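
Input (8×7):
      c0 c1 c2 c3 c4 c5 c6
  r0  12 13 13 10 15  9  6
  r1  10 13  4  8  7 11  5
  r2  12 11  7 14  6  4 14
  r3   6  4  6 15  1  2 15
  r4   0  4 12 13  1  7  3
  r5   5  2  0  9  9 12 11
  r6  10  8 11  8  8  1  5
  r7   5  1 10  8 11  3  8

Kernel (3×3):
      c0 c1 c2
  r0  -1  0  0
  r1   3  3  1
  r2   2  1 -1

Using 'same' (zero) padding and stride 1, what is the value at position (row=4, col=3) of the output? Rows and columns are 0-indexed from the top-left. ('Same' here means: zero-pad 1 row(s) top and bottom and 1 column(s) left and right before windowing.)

The receptive field on the zero-padded input at this output position is [6 15 1 / 12 13 1 / 0 9 9]. Elementwise product with the kernel and sum: 6·-1 + 12·3 + 13·3 + 1·1 + 0·2 + 9·1 + 9·-1.

70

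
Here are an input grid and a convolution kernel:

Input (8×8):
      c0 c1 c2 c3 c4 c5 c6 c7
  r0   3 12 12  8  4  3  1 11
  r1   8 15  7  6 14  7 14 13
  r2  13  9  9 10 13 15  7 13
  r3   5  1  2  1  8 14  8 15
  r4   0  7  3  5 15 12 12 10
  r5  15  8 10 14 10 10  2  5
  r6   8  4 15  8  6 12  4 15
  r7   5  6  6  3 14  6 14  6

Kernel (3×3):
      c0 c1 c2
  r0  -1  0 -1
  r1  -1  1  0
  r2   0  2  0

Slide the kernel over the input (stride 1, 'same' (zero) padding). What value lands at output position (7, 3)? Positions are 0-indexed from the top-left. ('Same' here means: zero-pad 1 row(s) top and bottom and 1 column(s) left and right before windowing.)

-24

The receptive field on the zero-padded input at this output position is [15 8 6 / 6 3 14 / 0 0 0]. Elementwise product with the kernel and sum: 15·-1 + 6·-1 + 6·-1 + 3·1 + 0·2.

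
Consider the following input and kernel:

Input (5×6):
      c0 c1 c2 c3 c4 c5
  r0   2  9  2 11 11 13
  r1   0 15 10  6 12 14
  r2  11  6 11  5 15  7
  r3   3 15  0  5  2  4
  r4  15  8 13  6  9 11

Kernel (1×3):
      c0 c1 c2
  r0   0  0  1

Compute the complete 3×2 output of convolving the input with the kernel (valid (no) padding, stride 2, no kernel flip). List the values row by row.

2 11
11 15
13 9

Output[0,0]: The receptive field on the input at this output position is [2 9 2]. Elementwise product with the kernel and sum: 2·1.
Output[0,1]: The receptive field on the input at this output position is [2 11 11]. Elementwise product with the kernel and sum: 11·1.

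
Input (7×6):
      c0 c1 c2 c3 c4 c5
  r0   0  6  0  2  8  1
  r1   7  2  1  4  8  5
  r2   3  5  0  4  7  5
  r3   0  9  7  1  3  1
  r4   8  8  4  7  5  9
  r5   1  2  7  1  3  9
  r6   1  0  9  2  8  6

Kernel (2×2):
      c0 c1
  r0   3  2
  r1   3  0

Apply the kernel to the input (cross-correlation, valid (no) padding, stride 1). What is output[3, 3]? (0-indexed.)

30

The receptive field on the input at this output position is [1 3 / 7 5]. Elementwise product with the kernel and sum: 1·3 + 3·2 + 7·3.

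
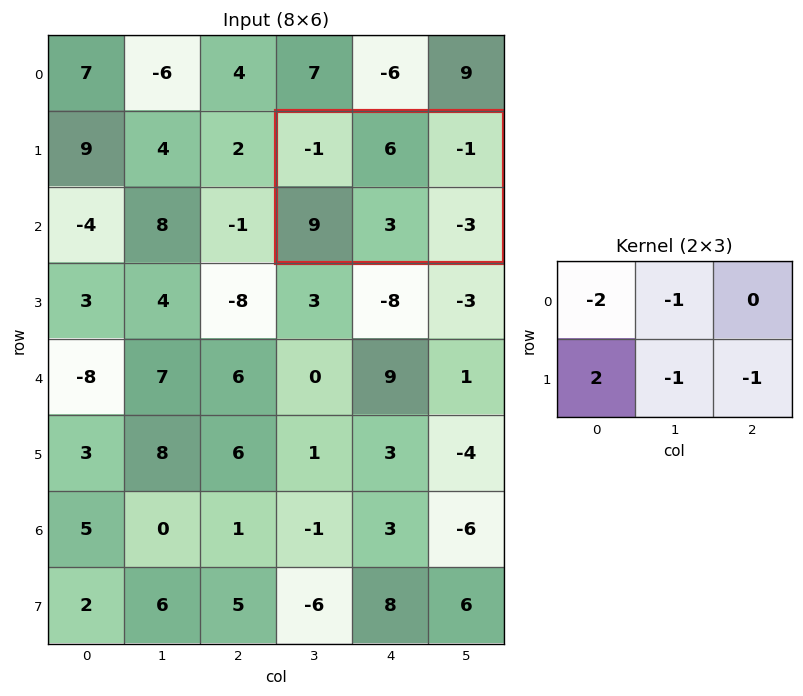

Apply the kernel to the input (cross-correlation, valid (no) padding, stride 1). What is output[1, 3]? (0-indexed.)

14

The receptive field on the input at this output position is [-1 6 -1 / 9 3 -3]. Elementwise product with the kernel and sum: -1·-2 + 6·-1 + 9·2 + 3·-1 + -3·-1.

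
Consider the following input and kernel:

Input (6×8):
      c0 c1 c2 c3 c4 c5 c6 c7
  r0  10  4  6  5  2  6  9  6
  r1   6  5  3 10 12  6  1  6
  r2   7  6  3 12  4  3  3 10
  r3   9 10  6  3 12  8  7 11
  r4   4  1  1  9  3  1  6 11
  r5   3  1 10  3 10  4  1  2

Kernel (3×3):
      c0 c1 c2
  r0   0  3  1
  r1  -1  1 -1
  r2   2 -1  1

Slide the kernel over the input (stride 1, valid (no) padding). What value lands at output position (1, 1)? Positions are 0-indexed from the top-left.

The receptive field on the input at this output position is [5 3 10 / 6 3 12 / 10 6 3]. Elementwise product with the kernel and sum: 3·3 + 10·1 + 6·-1 + 3·1 + 12·-1 + 10·2 + 6·-1 + 3·1.

21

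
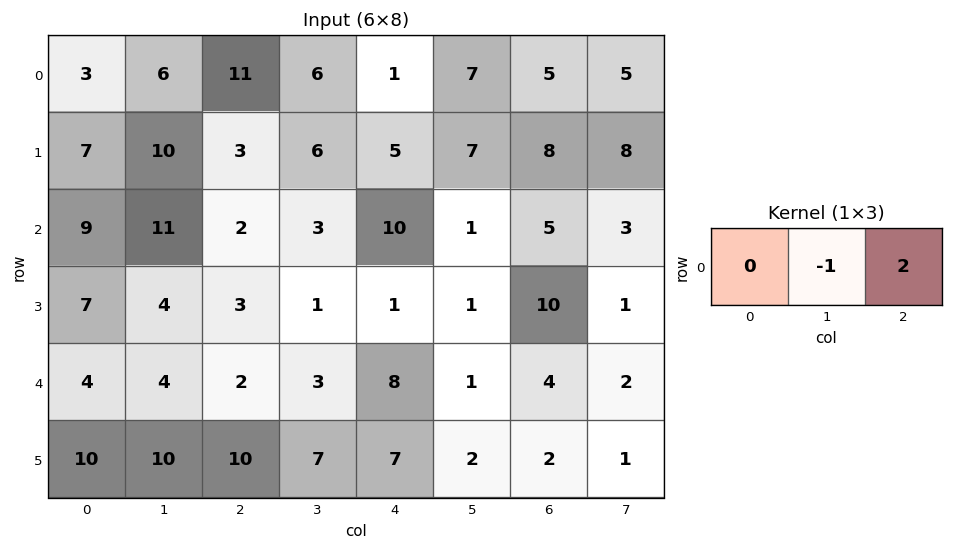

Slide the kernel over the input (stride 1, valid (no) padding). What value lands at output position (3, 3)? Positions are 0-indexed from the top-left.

The receptive field on the input at this output position is [1 1 1]. Elementwise product with the kernel and sum: 1·-1 + 1·2.

1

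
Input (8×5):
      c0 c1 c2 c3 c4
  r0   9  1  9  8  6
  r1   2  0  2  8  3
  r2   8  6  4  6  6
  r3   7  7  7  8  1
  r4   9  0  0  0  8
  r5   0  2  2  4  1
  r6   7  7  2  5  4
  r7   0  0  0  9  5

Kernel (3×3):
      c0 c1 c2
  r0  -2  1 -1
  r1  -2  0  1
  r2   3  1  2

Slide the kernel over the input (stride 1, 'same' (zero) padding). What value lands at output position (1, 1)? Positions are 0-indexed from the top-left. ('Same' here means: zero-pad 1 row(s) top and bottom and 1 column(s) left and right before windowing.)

10

The receptive field on the zero-padded input at this output position is [9 1 9 / 2 0 2 / 8 6 4]. Elementwise product with the kernel and sum: 9·-2 + 1·1 + 9·-1 + 2·-2 + 2·1 + 8·3 + 6·1 + 4·2.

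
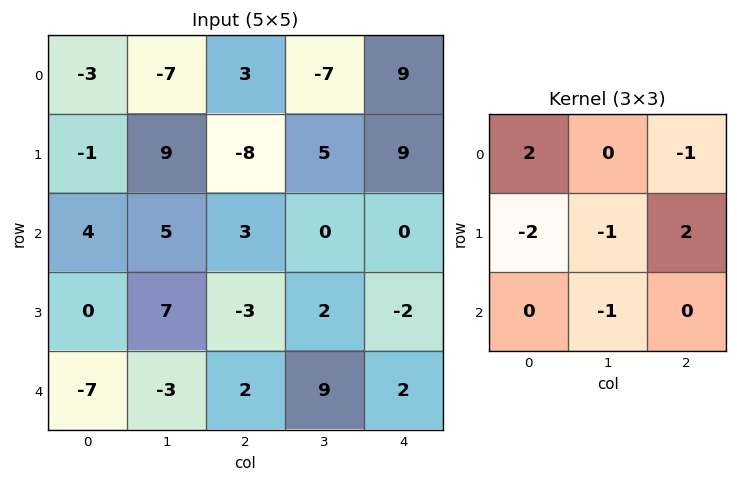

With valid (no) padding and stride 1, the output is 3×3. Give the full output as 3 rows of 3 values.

Output[0,0]: The receptive field on the input at this output position is [-3 -7 3 / -1 9 -8 / 4 5 3]. Elementwise product with the kernel and sum: -3·2 + 3·-1 + -1·-2 + 9·-1 + -8·2 + 5·-1.
Output[0,1]: The receptive field on the input at this output position is [-7 3 -7 / 9 -8 5 / 5 3 0]. Elementwise product with the kernel and sum: -7·2 + -7·-1 + 9·-2 + -8·-1 + 5·2 + 3·-1.

-37 -10 26
-8 3 -33
-5 1 -3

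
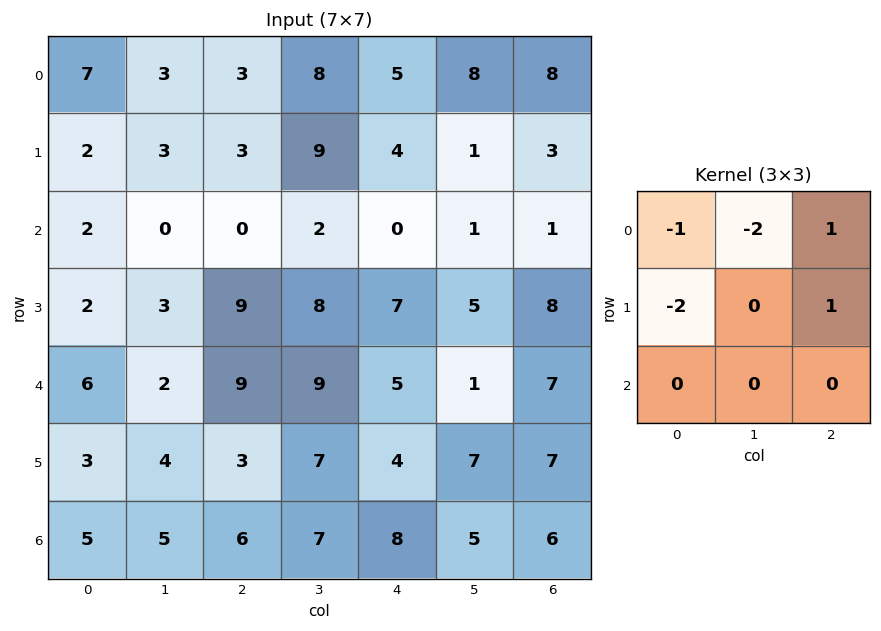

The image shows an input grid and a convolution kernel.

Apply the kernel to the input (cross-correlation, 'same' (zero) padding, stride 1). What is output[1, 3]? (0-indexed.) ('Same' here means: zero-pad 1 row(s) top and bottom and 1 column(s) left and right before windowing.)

The receptive field on the zero-padded input at this output position is [3 8 5 / 3 9 4 / 0 2 0]. Elementwise product with the kernel and sum: 3·-1 + 8·-2 + 5·1 + 3·-2 + 4·1.

-16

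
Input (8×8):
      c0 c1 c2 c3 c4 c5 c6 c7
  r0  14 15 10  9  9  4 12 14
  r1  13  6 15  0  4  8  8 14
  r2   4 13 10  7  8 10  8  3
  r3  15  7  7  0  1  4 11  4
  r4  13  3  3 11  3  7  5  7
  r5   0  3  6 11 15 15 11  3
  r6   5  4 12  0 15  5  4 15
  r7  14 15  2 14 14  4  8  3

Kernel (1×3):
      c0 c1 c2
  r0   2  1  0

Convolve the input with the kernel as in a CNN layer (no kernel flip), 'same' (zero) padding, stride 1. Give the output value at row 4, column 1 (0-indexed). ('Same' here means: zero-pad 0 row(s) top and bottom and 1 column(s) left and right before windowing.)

The receptive field on the zero-padded input at this output position is [13 3 3]. Elementwise product with the kernel and sum: 13·2 + 3·1.

29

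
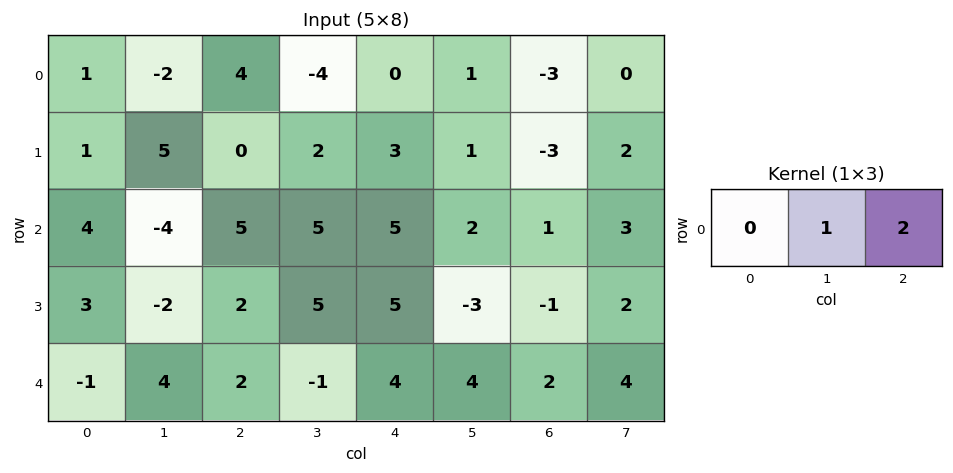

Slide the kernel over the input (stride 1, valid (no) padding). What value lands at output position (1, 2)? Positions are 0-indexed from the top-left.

The receptive field on the input at this output position is [0 2 3]. Elementwise product with the kernel and sum: 2·1 + 3·2.

8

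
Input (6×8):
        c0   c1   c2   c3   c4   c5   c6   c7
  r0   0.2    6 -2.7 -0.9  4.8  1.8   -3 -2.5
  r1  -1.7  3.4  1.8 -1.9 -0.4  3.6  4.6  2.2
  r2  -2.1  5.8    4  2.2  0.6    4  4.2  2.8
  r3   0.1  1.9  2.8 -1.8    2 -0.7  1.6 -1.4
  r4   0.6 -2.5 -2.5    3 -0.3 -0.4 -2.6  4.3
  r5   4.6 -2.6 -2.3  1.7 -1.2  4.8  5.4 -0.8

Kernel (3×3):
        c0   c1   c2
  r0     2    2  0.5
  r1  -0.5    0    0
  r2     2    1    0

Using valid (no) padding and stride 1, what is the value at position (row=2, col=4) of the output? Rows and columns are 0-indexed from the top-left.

9.3

The receptive field on the input at this output position is [0.6 4 4.2 / 2 -0.7 1.6 / -0.3 -0.4 -2.6]. Elementwise product with the kernel and sum: 0.6·2 + 4·2 + 4.2·0.5 + 2·-0.5 + -0.3·2 + -0.4·1.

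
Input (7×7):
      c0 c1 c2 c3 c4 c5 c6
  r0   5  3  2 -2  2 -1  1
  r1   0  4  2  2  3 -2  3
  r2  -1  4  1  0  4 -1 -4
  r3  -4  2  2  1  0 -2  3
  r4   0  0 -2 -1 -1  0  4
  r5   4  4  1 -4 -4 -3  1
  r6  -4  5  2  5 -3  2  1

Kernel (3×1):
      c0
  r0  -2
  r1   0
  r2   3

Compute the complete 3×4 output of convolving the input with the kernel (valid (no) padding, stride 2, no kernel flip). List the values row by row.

Output[0,0]: The receptive field on the input at this output position is [5 / 0 / -1]. Elementwise product with the kernel and sum: 5·-2 + -1·3.
Output[0,1]: The receptive field on the input at this output position is [2 / 2 / 1]. Elementwise product with the kernel and sum: 2·-2 + 1·3.

-13 -1 8 -14
2 -8 -11 20
-12 10 -7 -5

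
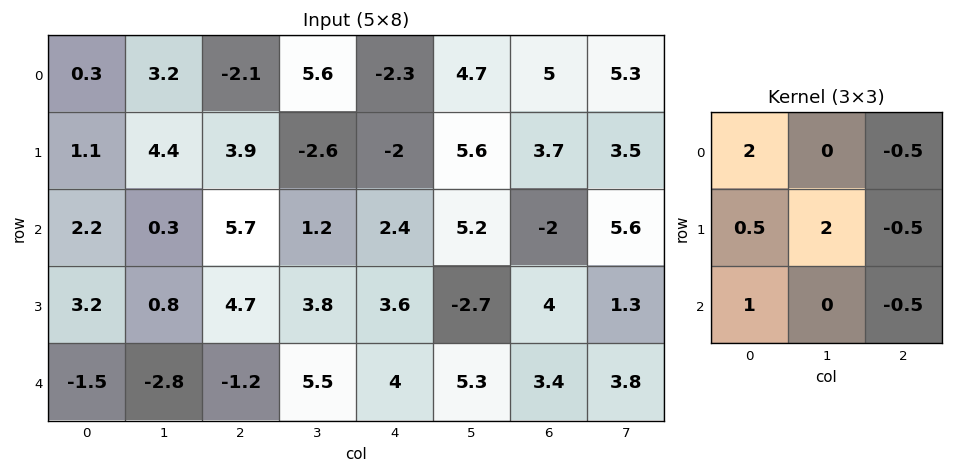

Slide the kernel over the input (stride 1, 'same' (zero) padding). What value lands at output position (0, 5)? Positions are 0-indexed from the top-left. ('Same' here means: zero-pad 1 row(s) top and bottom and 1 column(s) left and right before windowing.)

1.9

The receptive field on the zero-padded input at this output position is [0 0 0 / -2.3 4.7 5 / -2 5.6 3.7]. Elementwise product with the kernel and sum: 0·2 + 0·-0.5 + -2.3·0.5 + 4.7·2 + 5·-0.5 + -2·1 + 3.7·-0.5.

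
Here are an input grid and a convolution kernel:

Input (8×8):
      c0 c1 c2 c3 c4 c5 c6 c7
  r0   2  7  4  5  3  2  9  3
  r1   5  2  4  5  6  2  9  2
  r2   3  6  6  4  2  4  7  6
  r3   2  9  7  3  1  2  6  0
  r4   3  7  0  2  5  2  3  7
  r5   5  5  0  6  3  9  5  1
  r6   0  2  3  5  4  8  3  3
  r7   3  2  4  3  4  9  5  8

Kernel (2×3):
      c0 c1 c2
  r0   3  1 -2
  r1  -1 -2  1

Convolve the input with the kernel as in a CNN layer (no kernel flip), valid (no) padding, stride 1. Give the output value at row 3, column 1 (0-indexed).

The receptive field on the input at this output position is [9 7 3 / 7 0 2]. Elementwise product with the kernel and sum: 9·3 + 7·1 + 3·-2 + 7·-1 + 0·-2 + 2·1.

23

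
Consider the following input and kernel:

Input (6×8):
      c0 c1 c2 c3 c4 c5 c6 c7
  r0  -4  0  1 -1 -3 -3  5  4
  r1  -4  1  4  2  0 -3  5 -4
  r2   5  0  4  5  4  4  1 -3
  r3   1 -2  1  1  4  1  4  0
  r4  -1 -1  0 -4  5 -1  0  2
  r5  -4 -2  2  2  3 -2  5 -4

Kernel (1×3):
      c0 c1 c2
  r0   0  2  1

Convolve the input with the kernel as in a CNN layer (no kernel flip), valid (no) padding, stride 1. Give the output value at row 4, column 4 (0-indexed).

-2

The receptive field on the input at this output position is [5 -1 0]. Elementwise product with the kernel and sum: -1·2 + 0·1.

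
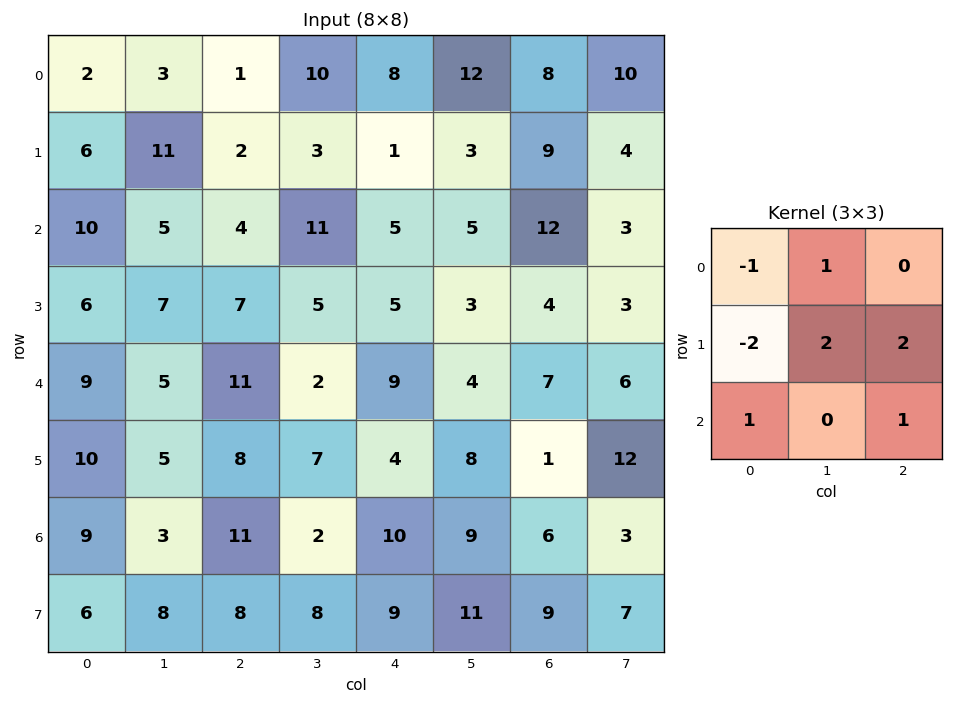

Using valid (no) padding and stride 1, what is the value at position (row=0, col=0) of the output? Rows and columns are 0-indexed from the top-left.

29

The receptive field on the input at this output position is [2 3 1 / 6 11 2 / 10 5 4]. Elementwise product with the kernel and sum: 2·-1 + 3·1 + 6·-2 + 11·2 + 2·2 + 10·1 + 4·1.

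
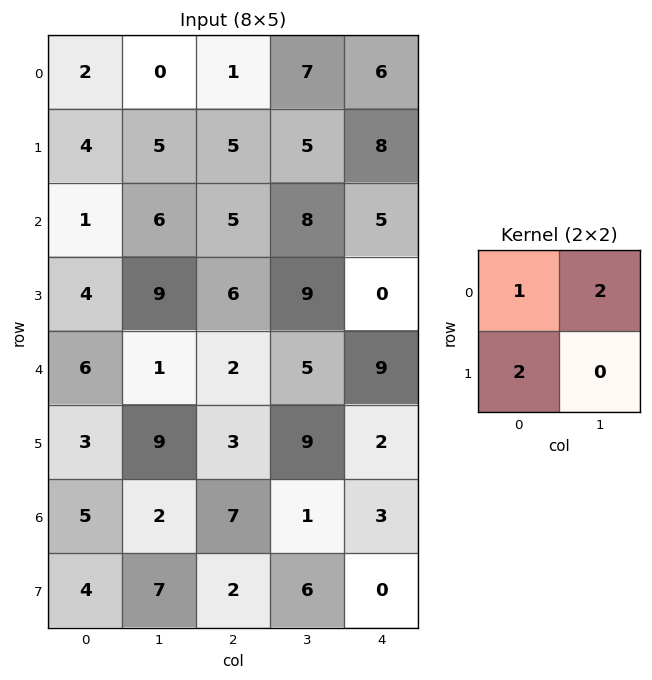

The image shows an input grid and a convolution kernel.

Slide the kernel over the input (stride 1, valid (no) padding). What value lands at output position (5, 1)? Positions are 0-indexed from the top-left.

The receptive field on the input at this output position is [9 3 / 2 7]. Elementwise product with the kernel and sum: 9·1 + 3·2 + 2·2.

19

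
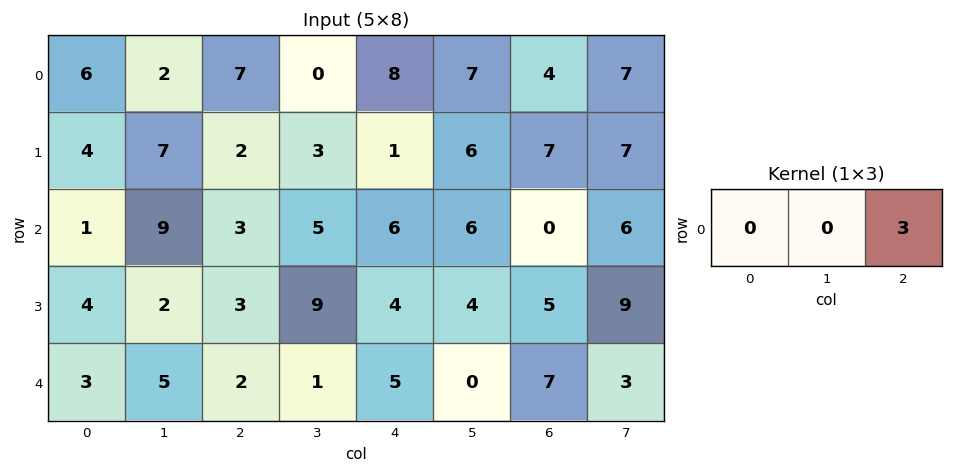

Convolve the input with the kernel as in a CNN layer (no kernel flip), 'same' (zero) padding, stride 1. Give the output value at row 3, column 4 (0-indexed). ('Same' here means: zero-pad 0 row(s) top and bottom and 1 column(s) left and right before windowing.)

The receptive field on the zero-padded input at this output position is [9 4 4]. Elementwise product with the kernel and sum: 4·3.

12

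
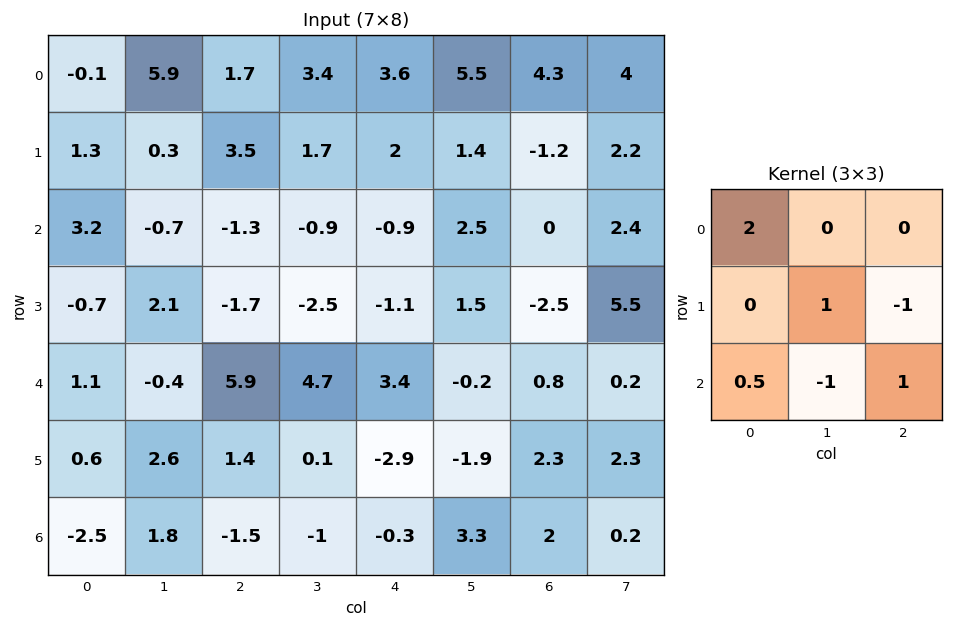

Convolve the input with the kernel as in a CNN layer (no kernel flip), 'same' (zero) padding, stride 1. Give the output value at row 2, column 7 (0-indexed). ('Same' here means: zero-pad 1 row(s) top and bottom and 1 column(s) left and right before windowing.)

The receptive field on the zero-padded input at this output position is [-1.2 2.2 0 / 0 2.4 0 / -2.5 5.5 0]. Elementwise product with the kernel and sum: -1.2·2 + 2.4·1 + 0·-1 + -2.5·0.5 + 5.5·-1 + 0·1.

-6.75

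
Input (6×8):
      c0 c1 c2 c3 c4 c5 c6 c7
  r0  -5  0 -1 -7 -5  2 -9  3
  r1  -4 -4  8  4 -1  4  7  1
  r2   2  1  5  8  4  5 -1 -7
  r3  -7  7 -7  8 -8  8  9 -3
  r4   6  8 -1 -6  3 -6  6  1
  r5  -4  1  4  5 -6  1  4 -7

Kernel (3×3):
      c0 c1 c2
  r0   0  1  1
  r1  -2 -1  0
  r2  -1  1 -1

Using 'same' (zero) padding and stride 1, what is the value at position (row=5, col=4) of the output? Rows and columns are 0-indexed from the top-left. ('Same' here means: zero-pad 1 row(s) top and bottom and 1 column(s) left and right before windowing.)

The receptive field on the zero-padded input at this output position is [-6 3 -6 / 5 -6 1 / 0 0 0]. Elementwise product with the kernel and sum: 3·1 + -6·1 + 5·-2 + -6·-1 + 0·-1 + 0·1 + 0·-1.

-7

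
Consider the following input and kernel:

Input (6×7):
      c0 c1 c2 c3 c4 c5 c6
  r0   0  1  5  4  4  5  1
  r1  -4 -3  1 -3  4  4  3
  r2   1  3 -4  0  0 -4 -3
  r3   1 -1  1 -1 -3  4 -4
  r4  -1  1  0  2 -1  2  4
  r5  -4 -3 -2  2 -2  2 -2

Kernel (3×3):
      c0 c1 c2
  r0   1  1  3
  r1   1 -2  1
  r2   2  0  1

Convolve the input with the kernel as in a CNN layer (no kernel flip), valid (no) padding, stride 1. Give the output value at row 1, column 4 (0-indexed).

12

The receptive field on the input at this output position is [4 4 3 / 0 -4 -3 / -3 4 -4]. Elementwise product with the kernel and sum: 4·1 + 4·1 + 3·3 + 0·1 + -4·-2 + -3·1 + -3·2 + -4·1.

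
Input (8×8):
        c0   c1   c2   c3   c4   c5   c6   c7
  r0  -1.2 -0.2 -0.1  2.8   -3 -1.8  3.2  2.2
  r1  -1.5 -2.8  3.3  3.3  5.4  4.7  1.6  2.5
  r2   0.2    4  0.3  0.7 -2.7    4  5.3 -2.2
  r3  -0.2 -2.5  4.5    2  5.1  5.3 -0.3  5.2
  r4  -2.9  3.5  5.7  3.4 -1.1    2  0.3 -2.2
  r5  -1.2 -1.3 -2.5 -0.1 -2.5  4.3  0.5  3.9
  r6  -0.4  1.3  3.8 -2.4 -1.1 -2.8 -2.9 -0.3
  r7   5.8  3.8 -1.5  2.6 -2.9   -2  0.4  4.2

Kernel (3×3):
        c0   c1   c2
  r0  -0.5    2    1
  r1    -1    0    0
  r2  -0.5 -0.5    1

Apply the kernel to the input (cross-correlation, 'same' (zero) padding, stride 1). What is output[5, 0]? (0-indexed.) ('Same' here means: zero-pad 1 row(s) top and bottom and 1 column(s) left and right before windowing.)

The receptive field on the zero-padded input at this output position is [0 -2.9 3.5 / 0 -1.2 -1.3 / 0 -0.4 1.3]. Elementwise product with the kernel and sum: 0·-0.5 + -2.9·2 + 3.5·1 + 0·-1 + 0·-0.5 + -0.4·-0.5 + 1.3·1.

-0.8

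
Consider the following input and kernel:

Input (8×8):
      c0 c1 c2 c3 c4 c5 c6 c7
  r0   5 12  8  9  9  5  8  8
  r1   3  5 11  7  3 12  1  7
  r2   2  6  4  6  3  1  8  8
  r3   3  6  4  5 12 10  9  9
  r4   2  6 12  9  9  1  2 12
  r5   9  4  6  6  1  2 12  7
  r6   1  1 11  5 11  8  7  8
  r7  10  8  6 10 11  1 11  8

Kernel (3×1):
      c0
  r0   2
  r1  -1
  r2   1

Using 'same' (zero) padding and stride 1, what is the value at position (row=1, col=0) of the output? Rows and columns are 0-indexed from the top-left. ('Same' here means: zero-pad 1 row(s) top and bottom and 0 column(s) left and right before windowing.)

The receptive field on the zero-padded input at this output position is [5 / 3 / 2]. Elementwise product with the kernel and sum: 5·2 + 3·-1 + 2·1.

9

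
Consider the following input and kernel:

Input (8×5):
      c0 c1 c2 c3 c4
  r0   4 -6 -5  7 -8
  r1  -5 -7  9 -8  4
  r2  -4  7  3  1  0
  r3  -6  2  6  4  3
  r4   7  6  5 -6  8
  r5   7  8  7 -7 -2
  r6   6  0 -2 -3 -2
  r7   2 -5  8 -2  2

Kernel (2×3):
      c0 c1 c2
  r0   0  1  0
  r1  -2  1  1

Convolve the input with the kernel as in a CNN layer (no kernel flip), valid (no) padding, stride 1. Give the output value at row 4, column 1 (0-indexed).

The receptive field on the input at this output position is [6 5 -6 / 8 7 -7]. Elementwise product with the kernel and sum: 5·1 + 8·-2 + 7·1 + -7·1.

-11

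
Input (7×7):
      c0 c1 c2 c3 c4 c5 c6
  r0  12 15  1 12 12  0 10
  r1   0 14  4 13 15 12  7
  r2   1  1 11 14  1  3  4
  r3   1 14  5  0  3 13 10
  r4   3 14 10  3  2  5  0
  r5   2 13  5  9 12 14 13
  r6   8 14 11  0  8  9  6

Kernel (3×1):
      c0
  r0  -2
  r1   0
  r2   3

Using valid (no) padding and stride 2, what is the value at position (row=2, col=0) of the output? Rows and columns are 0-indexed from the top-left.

18

The receptive field on the input at this output position is [3 / 2 / 8]. Elementwise product with the kernel and sum: 3·-2 + 8·3.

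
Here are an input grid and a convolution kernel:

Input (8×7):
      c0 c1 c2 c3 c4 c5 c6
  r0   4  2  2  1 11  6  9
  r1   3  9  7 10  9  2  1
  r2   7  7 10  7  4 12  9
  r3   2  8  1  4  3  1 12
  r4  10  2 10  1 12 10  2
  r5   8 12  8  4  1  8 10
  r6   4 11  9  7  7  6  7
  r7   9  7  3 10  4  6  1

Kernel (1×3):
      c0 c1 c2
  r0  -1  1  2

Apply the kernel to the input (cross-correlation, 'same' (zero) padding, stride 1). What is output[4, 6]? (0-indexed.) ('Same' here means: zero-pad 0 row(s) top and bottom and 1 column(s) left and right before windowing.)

-8

The receptive field on the zero-padded input at this output position is [10 2 0]. Elementwise product with the kernel and sum: 10·-1 + 2·1 + 0·2.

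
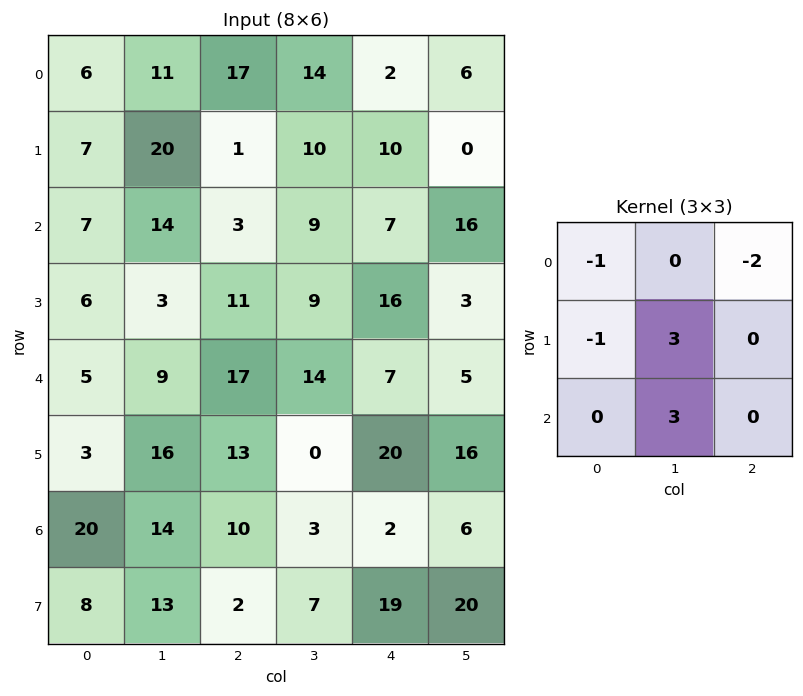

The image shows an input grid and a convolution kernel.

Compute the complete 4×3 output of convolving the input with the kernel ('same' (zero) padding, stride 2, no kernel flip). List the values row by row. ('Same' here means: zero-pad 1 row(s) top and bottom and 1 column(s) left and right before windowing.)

39 43 22
-1 -12 50
18 60 52
52 6 28

Output[0,0]: The receptive field on the zero-padded input at this output position is [0 0 0 / 0 6 11 / 0 7 20]. Elementwise product with the kernel and sum: 0·-1 + 0·-2 + 0·-1 + 6·3 + 7·3.
Output[0,1]: The receptive field on the zero-padded input at this output position is [0 0 0 / 11 17 14 / 20 1 10]. Elementwise product with the kernel and sum: 0·-1 + 0·-2 + 11·-1 + 17·3 + 1·3.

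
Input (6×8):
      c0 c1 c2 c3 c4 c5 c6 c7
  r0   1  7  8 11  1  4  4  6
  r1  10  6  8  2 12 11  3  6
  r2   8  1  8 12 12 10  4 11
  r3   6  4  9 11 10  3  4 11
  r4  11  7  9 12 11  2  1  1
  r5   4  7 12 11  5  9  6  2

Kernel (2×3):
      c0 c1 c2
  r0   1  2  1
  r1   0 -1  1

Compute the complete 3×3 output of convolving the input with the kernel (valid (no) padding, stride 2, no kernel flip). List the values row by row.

25 41 5
23 43 37
39 38 13

Output[0,0]: The receptive field on the input at this output position is [1 7 8 / 10 6 8]. Elementwise product with the kernel and sum: 1·1 + 7·2 + 8·1 + 6·-1 + 8·1.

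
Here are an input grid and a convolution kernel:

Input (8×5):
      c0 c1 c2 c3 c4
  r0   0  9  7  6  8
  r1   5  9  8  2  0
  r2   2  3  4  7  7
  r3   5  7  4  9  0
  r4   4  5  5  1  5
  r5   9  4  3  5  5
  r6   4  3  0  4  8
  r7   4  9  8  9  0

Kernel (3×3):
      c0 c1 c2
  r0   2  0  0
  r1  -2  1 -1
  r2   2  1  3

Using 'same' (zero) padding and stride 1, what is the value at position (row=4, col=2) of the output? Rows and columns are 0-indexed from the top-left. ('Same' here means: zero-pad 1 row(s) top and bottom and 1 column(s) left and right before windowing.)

The receptive field on the zero-padded input at this output position is [7 4 9 / 5 5 1 / 4 3 5]. Elementwise product with the kernel and sum: 7·2 + 5·-2 + 5·1 + 1·-1 + 4·2 + 3·1 + 5·3.

34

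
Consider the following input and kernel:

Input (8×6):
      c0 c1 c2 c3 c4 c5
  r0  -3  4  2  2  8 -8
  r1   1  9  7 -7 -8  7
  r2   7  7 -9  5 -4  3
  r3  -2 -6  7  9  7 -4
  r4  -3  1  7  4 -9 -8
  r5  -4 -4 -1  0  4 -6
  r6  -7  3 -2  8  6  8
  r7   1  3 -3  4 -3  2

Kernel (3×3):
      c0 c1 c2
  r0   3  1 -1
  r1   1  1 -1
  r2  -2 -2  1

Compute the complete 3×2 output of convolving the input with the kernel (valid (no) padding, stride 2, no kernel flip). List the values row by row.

-41 12
33 -40
-16 23

Output[0,0]: The receptive field on the input at this output position is [-3 4 2 / 1 9 7 / 7 7 -9]. Elementwise product with the kernel and sum: -3·3 + 4·1 + 2·-1 + 1·1 + 9·1 + 7·-1 + 7·-2 + 7·-2 + -9·1.
Output[0,1]: The receptive field on the input at this output position is [2 2 8 / 7 -7 -8 / -9 5 -4]. Elementwise product with the kernel and sum: 2·3 + 2·1 + 8·-1 + 7·1 + -7·1 + -8·-1 + -9·-2 + 5·-2 + -4·1.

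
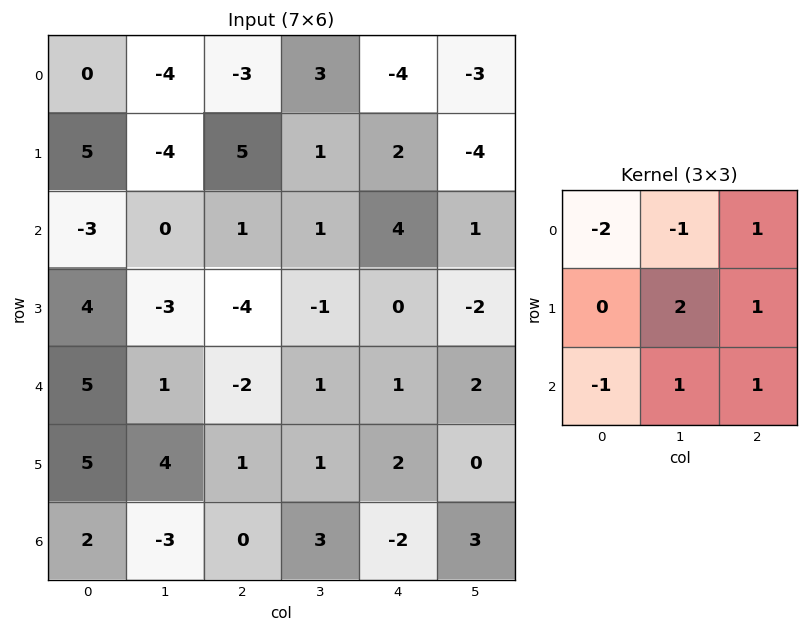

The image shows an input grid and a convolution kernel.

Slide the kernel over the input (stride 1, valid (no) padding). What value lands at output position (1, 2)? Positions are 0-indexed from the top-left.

The receptive field on the input at this output position is [5 1 2 / 1 1 4 / -4 -1 0]. Elementwise product with the kernel and sum: 5·-2 + 1·-1 + 2·1 + 1·2 + 4·1 + -4·-1 + -1·1 + 0·1.

0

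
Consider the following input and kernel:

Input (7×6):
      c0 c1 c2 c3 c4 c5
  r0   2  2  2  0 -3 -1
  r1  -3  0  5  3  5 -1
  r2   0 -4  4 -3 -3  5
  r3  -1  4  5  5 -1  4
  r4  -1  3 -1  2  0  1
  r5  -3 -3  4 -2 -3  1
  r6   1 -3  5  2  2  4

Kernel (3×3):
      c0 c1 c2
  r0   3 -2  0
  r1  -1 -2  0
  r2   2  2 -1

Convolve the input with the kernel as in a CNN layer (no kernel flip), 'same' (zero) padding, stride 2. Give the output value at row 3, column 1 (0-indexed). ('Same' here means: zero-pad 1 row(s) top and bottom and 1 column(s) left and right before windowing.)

The receptive field on the zero-padded input at this output position is [-3 4 -2 / -3 5 2 / 0 0 0]. Elementwise product with the kernel and sum: -3·3 + 4·-2 + -3·-1 + 5·-2 + 0·2 + 0·2 + 0·-1.

-24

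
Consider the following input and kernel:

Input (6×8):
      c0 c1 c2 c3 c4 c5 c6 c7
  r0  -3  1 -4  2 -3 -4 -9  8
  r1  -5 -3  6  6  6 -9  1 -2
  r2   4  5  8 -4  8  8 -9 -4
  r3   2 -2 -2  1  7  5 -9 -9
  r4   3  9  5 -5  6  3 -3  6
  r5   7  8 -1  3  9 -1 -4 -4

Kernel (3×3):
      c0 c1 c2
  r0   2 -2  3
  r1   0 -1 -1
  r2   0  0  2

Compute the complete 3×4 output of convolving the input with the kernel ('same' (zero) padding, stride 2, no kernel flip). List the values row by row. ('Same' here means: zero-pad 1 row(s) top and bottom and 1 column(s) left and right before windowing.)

Output[0,0]: The receptive field on the zero-padded input at this output position is [0 0 0 / 0 -3 1 / 0 -5 -3]. Elementwise product with the kernel and sum: 0·2 + 0·-2 + 0·3 + -3·-1 + 1·-1 + -3·2.
Output[0,1]: The receptive field on the zero-padded input at this output position is [0 0 0 / 1 -4 2 / -3 6 6]. Elementwise product with the kernel and sum: 0·2 + 0·-2 + 0·3 + -4·-1 + 2·-1 + 6·2.

-4 14 -11 -3
-12 -2 -33 -31
-6 9 -8 -10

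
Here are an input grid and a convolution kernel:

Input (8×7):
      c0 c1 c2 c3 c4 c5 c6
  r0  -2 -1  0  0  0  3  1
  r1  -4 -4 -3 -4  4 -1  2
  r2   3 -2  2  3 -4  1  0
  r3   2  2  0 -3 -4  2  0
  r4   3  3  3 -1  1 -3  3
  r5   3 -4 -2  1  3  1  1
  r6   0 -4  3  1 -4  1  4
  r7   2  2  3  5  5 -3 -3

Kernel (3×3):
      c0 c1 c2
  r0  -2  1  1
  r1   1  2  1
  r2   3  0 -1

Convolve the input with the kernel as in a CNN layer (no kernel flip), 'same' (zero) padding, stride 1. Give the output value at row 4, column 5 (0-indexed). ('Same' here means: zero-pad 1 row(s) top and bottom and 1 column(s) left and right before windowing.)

16

The receptive field on the zero-padded input at this output position is [-4 2 0 / 1 -3 3 / 3 1 1]. Elementwise product with the kernel and sum: -4·-2 + 2·1 + 0·1 + 1·1 + -3·2 + 3·1 + 3·3 + 1·-1.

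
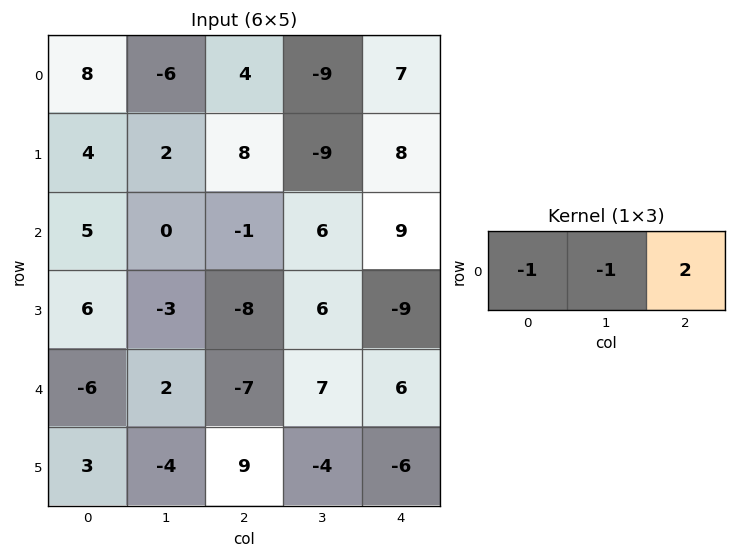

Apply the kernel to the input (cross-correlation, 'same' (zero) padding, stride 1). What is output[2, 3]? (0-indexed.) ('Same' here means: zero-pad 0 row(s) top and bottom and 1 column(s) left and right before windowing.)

13

The receptive field on the zero-padded input at this output position is [-1 6 9]. Elementwise product with the kernel and sum: -1·-1 + 6·-1 + 9·2.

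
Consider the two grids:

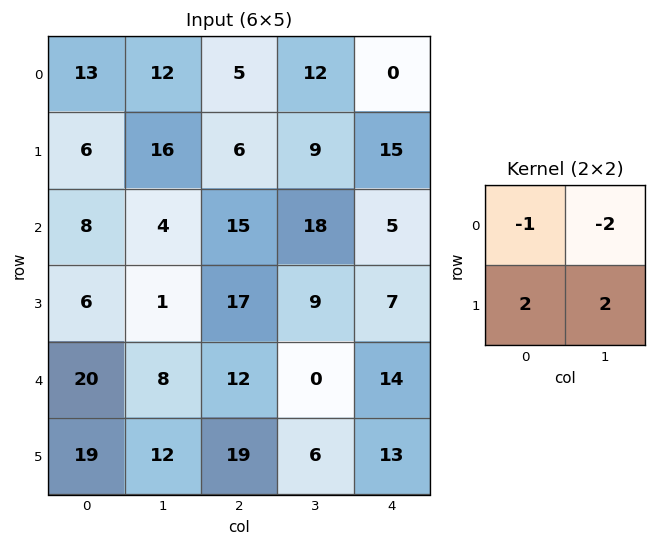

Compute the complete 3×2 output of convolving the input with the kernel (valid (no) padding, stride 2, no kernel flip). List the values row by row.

Output[0,0]: The receptive field on the input at this output position is [13 12 / 6 16]. Elementwise product with the kernel and sum: 13·-1 + 12·-2 + 6·2 + 16·2.
Output[0,1]: The receptive field on the input at this output position is [5 12 / 6 9]. Elementwise product with the kernel and sum: 5·-1 + 12·-2 + 6·2 + 9·2.

7 1
-2 1
26 38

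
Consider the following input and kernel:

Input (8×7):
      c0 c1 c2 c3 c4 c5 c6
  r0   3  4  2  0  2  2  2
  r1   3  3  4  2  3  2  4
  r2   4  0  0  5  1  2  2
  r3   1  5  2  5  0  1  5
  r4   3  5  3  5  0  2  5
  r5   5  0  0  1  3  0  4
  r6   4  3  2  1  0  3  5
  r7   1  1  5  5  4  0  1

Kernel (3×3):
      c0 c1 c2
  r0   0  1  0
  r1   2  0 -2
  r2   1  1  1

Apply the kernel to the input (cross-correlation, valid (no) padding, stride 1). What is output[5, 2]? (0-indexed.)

19

The receptive field on the input at this output position is [0 1 3 / 2 1 0 / 5 5 4]. Elementwise product with the kernel and sum: 1·1 + 2·2 + 0·-2 + 5·1 + 5·1 + 4·1.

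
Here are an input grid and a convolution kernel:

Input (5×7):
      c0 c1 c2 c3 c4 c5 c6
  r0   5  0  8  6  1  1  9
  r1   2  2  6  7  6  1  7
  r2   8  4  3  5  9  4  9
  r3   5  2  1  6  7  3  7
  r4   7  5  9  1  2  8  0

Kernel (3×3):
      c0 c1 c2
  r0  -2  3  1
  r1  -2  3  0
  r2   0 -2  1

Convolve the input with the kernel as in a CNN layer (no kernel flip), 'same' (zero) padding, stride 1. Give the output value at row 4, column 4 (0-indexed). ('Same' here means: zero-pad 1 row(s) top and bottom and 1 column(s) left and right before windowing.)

The receptive field on the zero-padded input at this output position is [6 7 3 / 1 2 8 / 0 0 0]. Elementwise product with the kernel and sum: 6·-2 + 7·3 + 3·1 + 1·-2 + 2·3 + 0·-2 + 0·1.

16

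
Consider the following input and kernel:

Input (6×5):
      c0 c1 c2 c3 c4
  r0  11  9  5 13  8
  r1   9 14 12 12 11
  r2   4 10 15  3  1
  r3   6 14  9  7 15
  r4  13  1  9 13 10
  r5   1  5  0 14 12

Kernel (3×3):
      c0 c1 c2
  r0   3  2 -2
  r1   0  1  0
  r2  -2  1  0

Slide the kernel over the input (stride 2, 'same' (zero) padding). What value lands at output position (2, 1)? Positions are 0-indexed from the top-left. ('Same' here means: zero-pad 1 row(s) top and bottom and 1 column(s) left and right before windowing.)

45

The receptive field on the zero-padded input at this output position is [14 9 7 / 1 9 13 / 5 0 14]. Elementwise product with the kernel and sum: 14·3 + 9·2 + 7·-2 + 9·1 + 5·-2 + 0·1.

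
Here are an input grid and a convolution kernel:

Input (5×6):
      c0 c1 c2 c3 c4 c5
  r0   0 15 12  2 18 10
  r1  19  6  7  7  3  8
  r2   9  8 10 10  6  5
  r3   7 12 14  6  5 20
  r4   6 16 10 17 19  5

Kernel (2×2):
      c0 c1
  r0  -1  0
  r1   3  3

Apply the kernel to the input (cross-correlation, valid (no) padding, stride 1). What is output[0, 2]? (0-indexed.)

The receptive field on the input at this output position is [12 2 / 7 7]. Elementwise product with the kernel and sum: 12·-1 + 7·3 + 7·3.

30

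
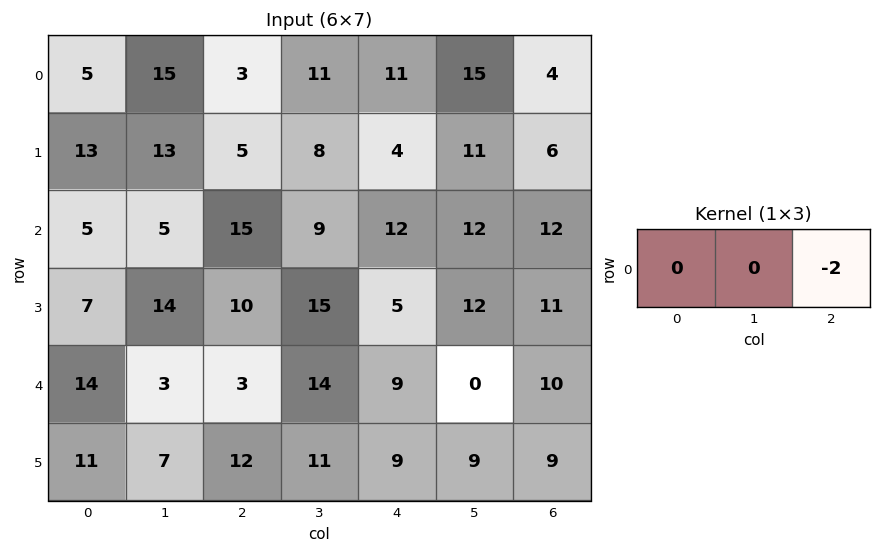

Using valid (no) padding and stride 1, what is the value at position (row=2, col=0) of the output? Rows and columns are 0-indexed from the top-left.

The receptive field on the input at this output position is [5 5 15]. Elementwise product with the kernel and sum: 15·-2.

-30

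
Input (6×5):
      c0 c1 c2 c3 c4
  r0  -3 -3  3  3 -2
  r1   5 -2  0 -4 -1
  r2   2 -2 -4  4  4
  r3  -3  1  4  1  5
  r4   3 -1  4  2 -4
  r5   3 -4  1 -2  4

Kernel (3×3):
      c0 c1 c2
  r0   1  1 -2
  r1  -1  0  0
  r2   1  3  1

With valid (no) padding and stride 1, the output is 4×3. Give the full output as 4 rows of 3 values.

Output[0,0]: The receptive field on the input at this output position is [-3 -3 3 / 5 -2 0 / 2 -2 -4]. Elementwise product with the kernel and sum: -3·1 + -3·1 + 3·-2 + 5·-1 + 2·1 + -2·3 + -4·1.

-25 -14 22
5 22 14
15 -2 -6
-21 1 -10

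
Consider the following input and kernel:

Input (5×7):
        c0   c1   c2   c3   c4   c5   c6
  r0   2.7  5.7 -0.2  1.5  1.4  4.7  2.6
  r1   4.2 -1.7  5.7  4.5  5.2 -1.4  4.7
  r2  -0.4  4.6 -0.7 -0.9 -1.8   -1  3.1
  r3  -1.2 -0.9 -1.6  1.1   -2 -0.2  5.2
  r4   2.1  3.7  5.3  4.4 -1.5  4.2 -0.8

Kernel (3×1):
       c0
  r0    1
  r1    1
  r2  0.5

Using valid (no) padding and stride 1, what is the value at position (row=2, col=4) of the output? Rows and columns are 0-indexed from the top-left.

The receptive field on the input at this output position is [-1.8 / -2 / -1.5]. Elementwise product with the kernel and sum: -1.8·1 + -2·1 + -1.5·0.5.

-4.55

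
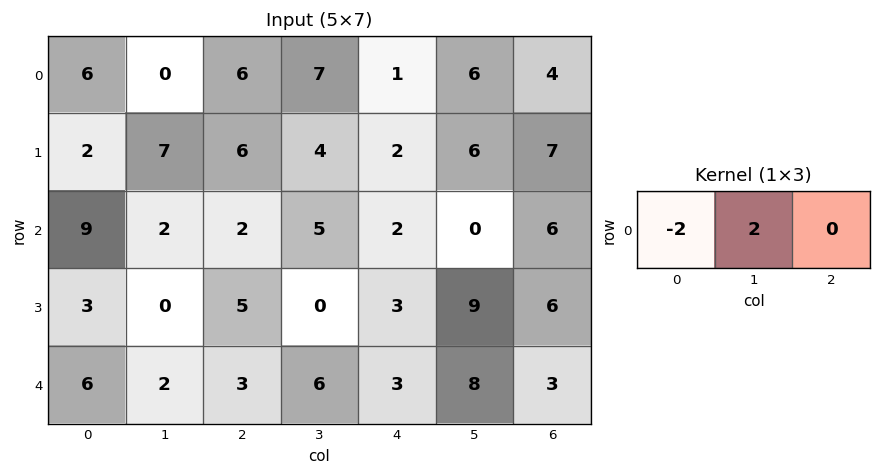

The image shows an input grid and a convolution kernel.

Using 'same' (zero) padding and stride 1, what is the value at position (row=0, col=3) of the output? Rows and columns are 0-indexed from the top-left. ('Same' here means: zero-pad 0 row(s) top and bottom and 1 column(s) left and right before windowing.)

The receptive field on the zero-padded input at this output position is [6 7 1]. Elementwise product with the kernel and sum: 6·-2 + 7·2.

2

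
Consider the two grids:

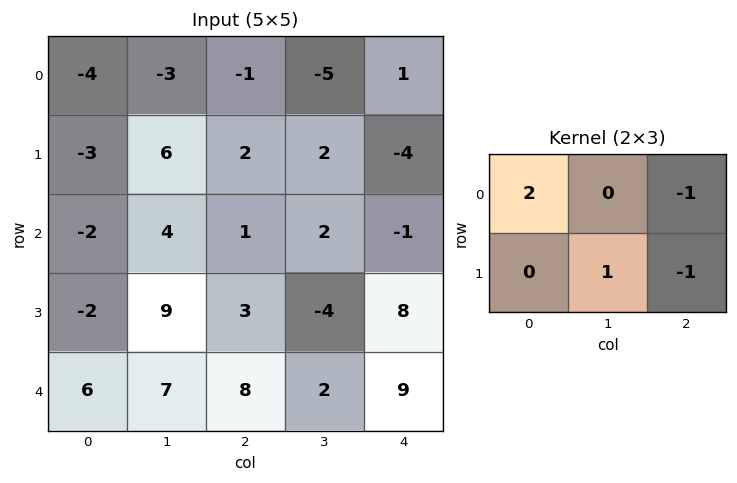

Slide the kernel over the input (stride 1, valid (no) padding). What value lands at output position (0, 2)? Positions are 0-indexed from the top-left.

3

The receptive field on the input at this output position is [-1 -5 1 / 2 2 -4]. Elementwise product with the kernel and sum: -1·2 + 1·-1 + 2·1 + -4·-1.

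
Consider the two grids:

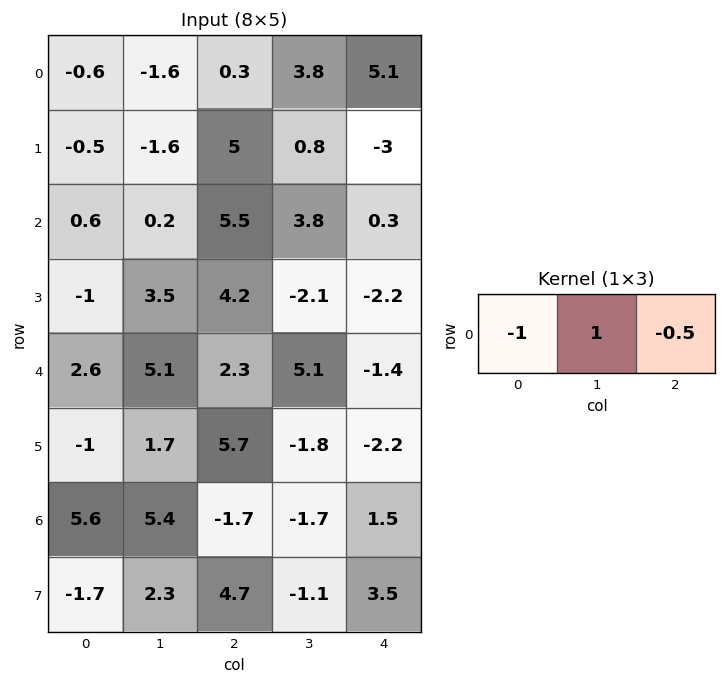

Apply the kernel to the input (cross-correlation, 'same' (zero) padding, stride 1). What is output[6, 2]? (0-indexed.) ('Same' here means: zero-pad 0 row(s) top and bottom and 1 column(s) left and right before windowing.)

The receptive field on the zero-padded input at this output position is [5.4 -1.7 -1.7]. Elementwise product with the kernel and sum: 5.4·-1 + -1.7·1 + -1.7·-0.5.

-6.25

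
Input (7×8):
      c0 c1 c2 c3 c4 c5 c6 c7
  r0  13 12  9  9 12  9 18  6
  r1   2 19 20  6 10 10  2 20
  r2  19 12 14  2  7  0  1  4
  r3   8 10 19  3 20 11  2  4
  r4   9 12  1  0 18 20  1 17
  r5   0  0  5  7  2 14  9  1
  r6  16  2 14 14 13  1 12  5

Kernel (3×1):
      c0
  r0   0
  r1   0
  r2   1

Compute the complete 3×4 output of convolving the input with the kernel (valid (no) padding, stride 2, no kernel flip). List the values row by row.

19 14 7 1
9 1 18 1
16 14 13 12

Output[0,0]: The receptive field on the input at this output position is [13 / 2 / 19]. Elementwise product with the kernel and sum: 19·1.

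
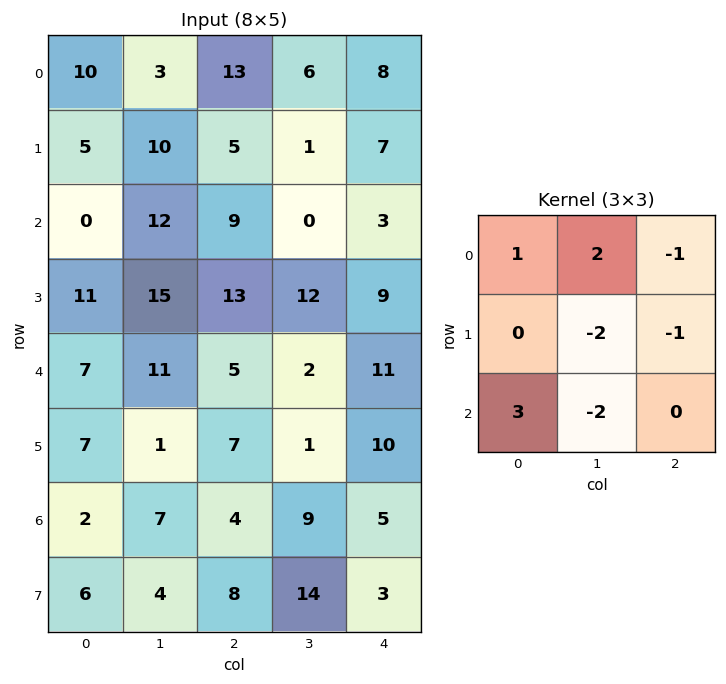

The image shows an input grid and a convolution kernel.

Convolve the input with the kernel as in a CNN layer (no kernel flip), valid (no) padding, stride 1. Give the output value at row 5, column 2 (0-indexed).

-28

The receptive field on the input at this output position is [7 1 10 / 4 9 5 / 8 14 3]. Elementwise product with the kernel and sum: 7·1 + 1·2 + 10·-1 + 9·-2 + 5·-1 + 8·3 + 14·-2.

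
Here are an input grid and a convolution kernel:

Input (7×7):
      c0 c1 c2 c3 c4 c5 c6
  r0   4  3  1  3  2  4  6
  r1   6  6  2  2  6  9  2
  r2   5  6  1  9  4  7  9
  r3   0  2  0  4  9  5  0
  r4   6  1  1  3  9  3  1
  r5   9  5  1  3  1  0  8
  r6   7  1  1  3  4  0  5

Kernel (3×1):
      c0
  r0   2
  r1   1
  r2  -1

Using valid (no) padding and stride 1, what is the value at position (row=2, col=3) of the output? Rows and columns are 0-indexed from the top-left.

The receptive field on the input at this output position is [9 / 4 / 3]. Elementwise product with the kernel and sum: 9·2 + 4·1 + 3·-1.

19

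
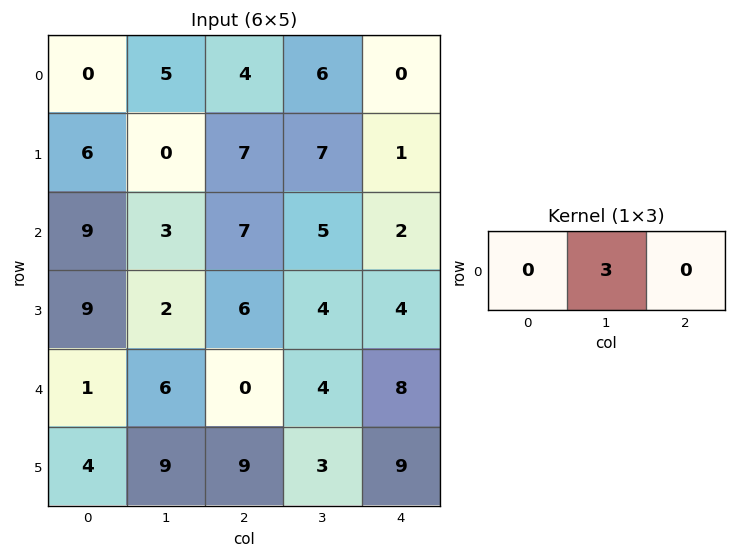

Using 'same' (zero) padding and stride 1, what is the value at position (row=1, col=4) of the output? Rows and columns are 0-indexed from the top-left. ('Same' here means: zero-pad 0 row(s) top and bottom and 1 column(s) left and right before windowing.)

The receptive field on the zero-padded input at this output position is [7 1 0]. Elementwise product with the kernel and sum: 1·3.

3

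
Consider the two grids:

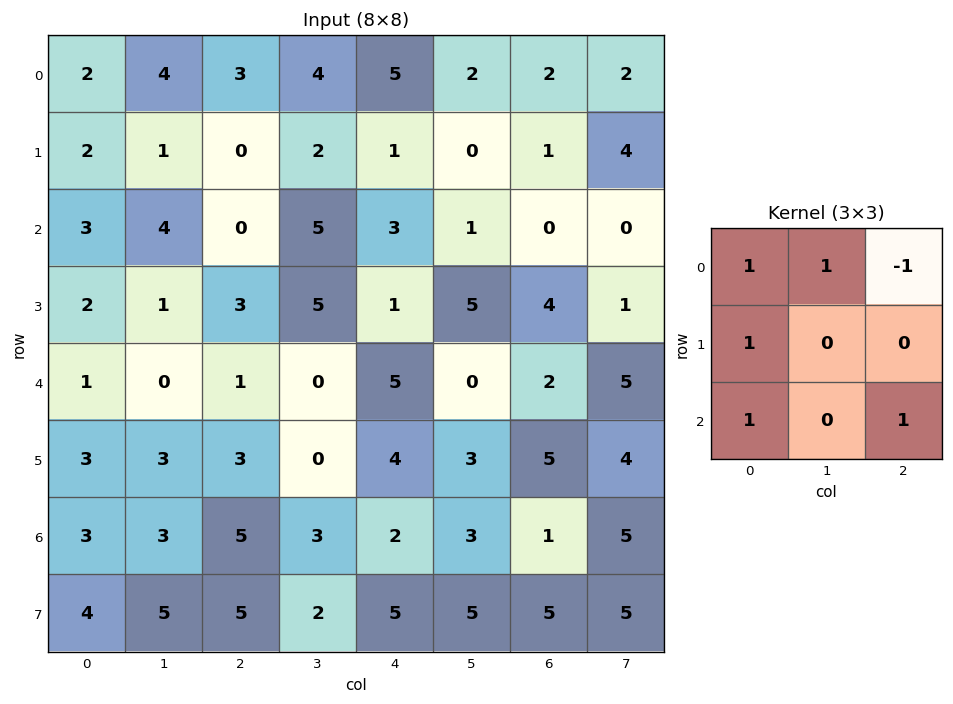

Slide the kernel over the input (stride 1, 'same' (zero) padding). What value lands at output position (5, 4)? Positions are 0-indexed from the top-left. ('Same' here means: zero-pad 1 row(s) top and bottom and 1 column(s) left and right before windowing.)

The receptive field on the zero-padded input at this output position is [0 5 0 / 0 4 3 / 3 2 3]. Elementwise product with the kernel and sum: 0·1 + 5·1 + 0·-1 + 0·1 + 3·1 + 3·1.

11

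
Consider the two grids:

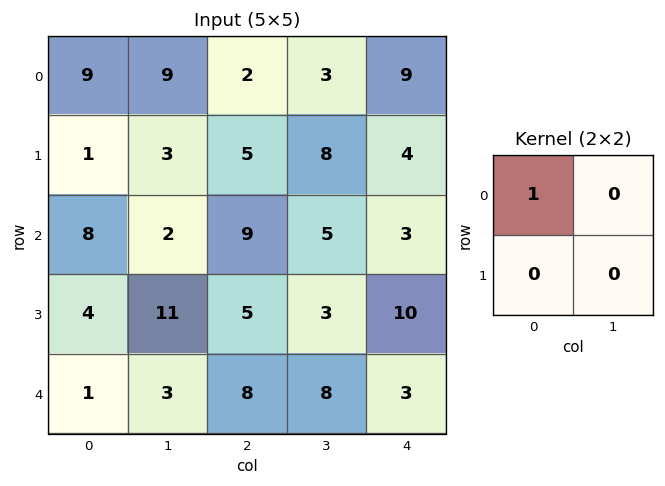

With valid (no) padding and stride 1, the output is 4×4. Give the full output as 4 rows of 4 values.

Output[0,0]: The receptive field on the input at this output position is [9 9 / 1 3]. Elementwise product with the kernel and sum: 9·1.

9 9 2 3
1 3 5 8
8 2 9 5
4 11 5 3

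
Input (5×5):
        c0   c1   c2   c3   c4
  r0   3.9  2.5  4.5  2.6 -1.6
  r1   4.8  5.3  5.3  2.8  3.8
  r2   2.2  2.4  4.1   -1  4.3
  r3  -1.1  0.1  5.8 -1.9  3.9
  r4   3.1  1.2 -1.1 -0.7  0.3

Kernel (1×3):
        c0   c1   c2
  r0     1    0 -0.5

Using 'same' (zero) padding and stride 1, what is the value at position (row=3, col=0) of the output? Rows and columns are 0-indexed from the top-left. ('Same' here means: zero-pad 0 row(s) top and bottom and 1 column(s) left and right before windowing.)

-0.05

The receptive field on the zero-padded input at this output position is [0 -1.1 0.1]. Elementwise product with the kernel and sum: 0·1 + 0.1·-0.5.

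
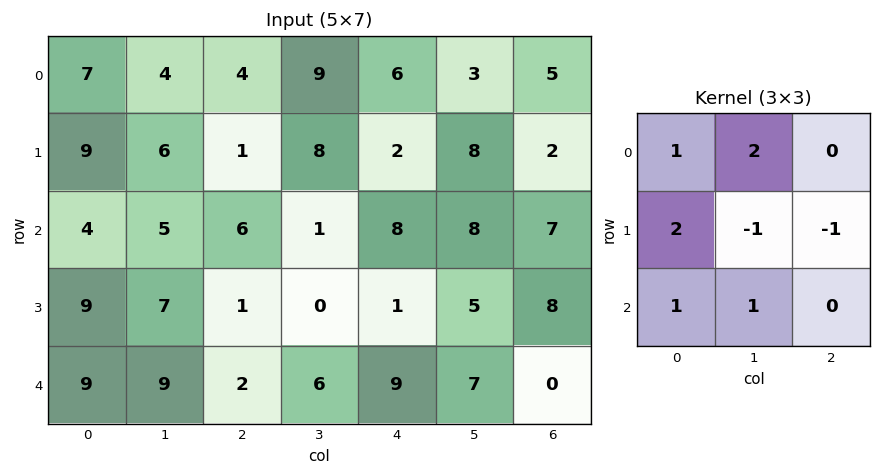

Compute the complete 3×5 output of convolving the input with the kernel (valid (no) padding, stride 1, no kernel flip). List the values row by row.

Output[0,0]: The receptive field on the input at this output position is [7 4 4 / 9 6 1 / 4 5 6]. Elementwise product with the kernel and sum: 7·1 + 4·2 + 9·2 + 6·-1 + 1·-1 + 4·1 + 5·1.
Output[0,1]: The receptive field on the input at this output position is [4 4 9 / 6 1 8 / 5 6 1]. Elementwise product with the kernel and sum: 4·1 + 4·2 + 6·2 + 1·-1 + 8·-1 + 5·1 + 6·1.

35 26 21 36 22
34 19 21 -1 25
42 41 17 26 29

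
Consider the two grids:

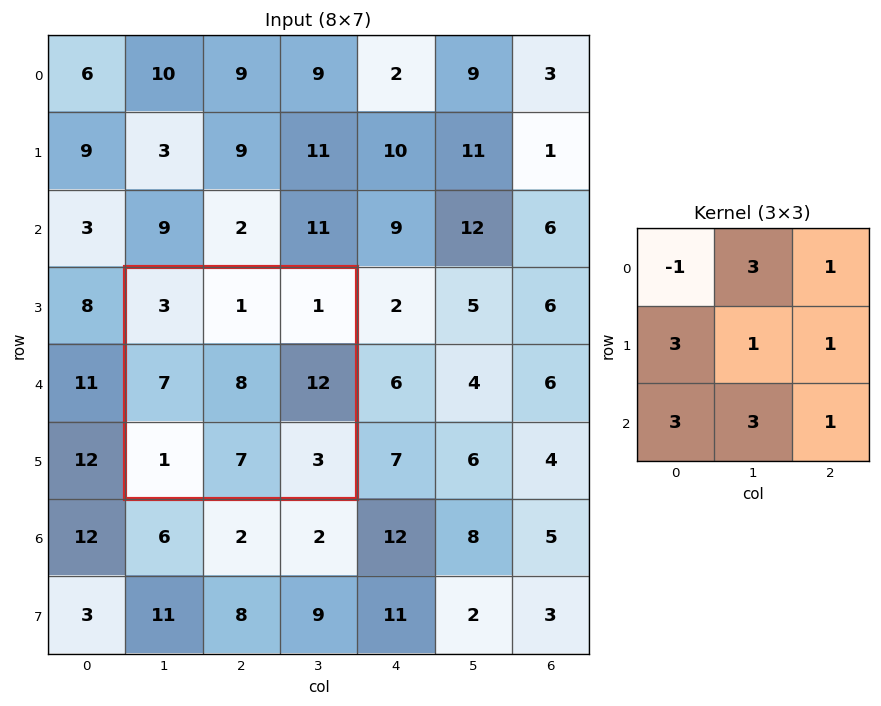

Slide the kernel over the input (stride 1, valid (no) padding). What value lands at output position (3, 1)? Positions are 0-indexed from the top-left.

69

The receptive field on the input at this output position is [3 1 1 / 7 8 12 / 1 7 3]. Elementwise product with the kernel and sum: 3·-1 + 1·3 + 1·1 + 7·3 + 8·1 + 12·1 + 1·3 + 7·3 + 3·1.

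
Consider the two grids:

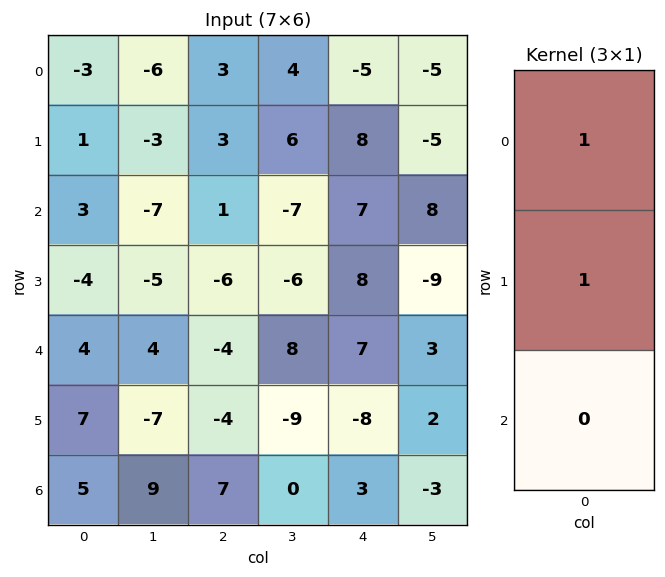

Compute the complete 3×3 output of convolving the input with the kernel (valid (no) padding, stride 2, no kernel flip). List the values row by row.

-2 6 3
-1 -5 15
11 -8 -1

Output[0,0]: The receptive field on the input at this output position is [-3 / 1 / 3]. Elementwise product with the kernel and sum: -3·1 + 1·1.
Output[0,1]: The receptive field on the input at this output position is [3 / 3 / 1]. Elementwise product with the kernel and sum: 3·1 + 3·1.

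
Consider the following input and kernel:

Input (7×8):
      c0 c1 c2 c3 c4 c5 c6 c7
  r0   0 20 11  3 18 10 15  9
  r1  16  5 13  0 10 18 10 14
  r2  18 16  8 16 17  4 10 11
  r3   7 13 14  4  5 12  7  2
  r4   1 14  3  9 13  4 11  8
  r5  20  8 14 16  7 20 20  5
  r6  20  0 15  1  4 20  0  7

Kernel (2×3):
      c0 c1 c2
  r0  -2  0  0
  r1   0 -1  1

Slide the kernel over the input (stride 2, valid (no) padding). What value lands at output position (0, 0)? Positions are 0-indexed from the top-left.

8

The receptive field on the input at this output position is [0 20 11 / 16 5 13]. Elementwise product with the kernel and sum: 0·-2 + 5·-1 + 13·1.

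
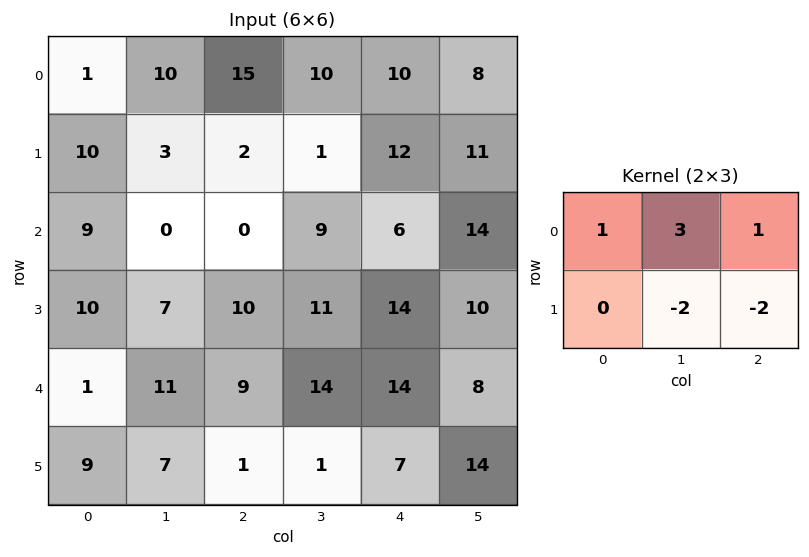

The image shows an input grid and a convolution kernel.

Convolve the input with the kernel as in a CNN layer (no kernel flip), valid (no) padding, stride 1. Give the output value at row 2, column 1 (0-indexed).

-33

The receptive field on the input at this output position is [0 0 9 / 7 10 11]. Elementwise product with the kernel and sum: 0·1 + 0·3 + 9·1 + 10·-2 + 11·-2.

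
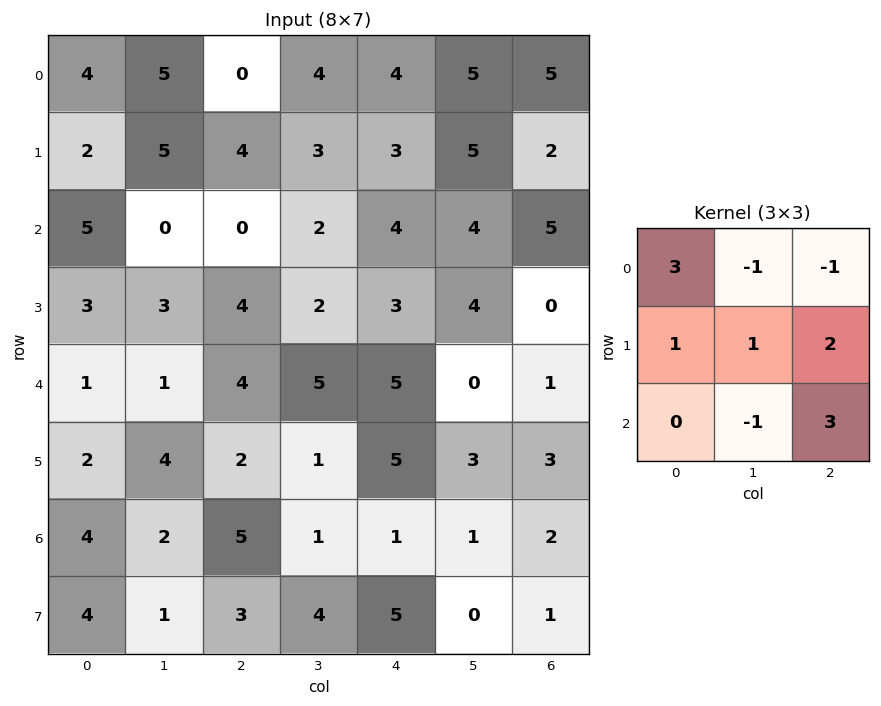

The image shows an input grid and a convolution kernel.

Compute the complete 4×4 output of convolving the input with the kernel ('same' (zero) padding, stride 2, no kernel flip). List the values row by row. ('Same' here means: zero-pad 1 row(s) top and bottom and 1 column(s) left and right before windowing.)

27 18 30 8
4 14 24 22
7 19 13 10
1 27 -6 8

Output[0,0]: The receptive field on the zero-padded input at this output position is [0 0 0 / 0 4 5 / 0 2 5]. Elementwise product with the kernel and sum: 0·3 + 0·-1 + 0·-1 + 0·1 + 4·1 + 5·2 + 2·-1 + 5·3.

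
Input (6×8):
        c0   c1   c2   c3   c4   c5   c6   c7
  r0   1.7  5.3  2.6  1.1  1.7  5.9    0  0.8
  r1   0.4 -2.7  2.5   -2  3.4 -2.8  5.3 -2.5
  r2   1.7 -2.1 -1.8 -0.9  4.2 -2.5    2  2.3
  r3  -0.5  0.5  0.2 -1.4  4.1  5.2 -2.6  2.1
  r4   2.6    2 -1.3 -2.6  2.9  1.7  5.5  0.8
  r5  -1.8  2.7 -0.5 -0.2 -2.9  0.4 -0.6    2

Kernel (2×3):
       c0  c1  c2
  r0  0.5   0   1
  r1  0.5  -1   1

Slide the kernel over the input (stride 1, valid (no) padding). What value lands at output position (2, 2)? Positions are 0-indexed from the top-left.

8.9

The receptive field on the input at this output position is [-1.8 -0.9 4.2 / 0.2 -1.4 4.1]. Elementwise product with the kernel and sum: -1.8·0.5 + 4.2·1 + 0.2·0.5 + -1.4·-1 + 4.1·1.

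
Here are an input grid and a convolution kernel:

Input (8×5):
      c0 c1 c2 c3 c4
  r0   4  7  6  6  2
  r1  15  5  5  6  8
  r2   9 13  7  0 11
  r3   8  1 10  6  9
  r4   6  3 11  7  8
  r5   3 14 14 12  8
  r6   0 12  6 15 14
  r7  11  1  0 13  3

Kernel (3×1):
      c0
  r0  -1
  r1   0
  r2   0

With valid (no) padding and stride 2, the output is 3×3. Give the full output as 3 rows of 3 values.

-4 -6 -2
-9 -7 -11
-6 -11 -8

Output[0,0]: The receptive field on the input at this output position is [4 / 15 / 9]. Elementwise product with the kernel and sum: 4·-1.
Output[0,1]: The receptive field on the input at this output position is [6 / 5 / 7]. Elementwise product with the kernel and sum: 6·-1.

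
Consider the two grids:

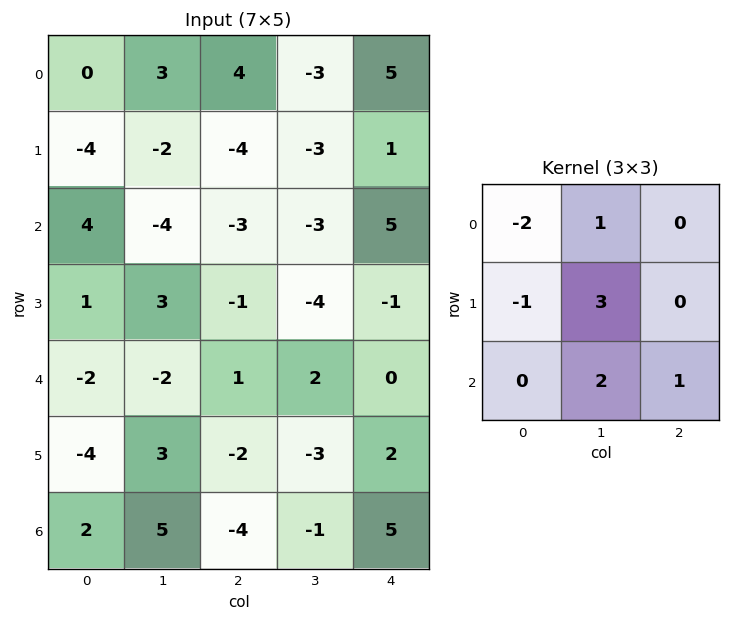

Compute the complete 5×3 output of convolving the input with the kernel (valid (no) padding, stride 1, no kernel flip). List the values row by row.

-10 -21 -17
-5 -11 -10
-7 3 -4
1 -9 -1
21 -13 -4

Output[0,0]: The receptive field on the input at this output position is [0 3 4 / -4 -2 -4 / 4 -4 -3]. Elementwise product with the kernel and sum: 0·-2 + 3·1 + -4·-1 + -2·3 + -4·2 + -3·1.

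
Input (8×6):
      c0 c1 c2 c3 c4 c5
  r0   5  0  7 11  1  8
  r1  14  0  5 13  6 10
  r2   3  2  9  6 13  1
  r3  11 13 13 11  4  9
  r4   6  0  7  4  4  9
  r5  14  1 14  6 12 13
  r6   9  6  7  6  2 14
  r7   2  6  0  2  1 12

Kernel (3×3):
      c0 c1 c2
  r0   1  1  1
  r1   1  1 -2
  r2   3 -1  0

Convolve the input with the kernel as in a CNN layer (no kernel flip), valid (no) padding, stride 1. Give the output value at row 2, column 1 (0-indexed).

The receptive field on the input at this output position is [2 9 6 / 13 13 11 / 0 7 4]. Elementwise product with the kernel and sum: 2·1 + 9·1 + 6·1 + 13·1 + 13·1 + 11·-2 + 0·3 + 7·-1.

14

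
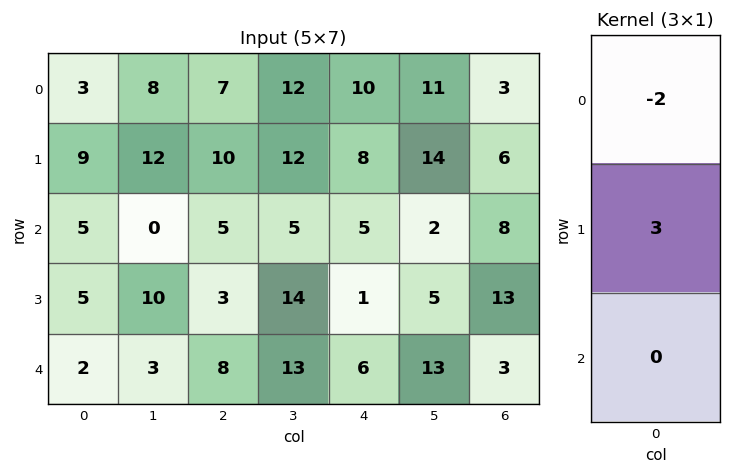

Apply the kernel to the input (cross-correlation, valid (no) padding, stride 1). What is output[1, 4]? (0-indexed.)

The receptive field on the input at this output position is [8 / 5 / 1]. Elementwise product with the kernel and sum: 8·-2 + 5·3.

-1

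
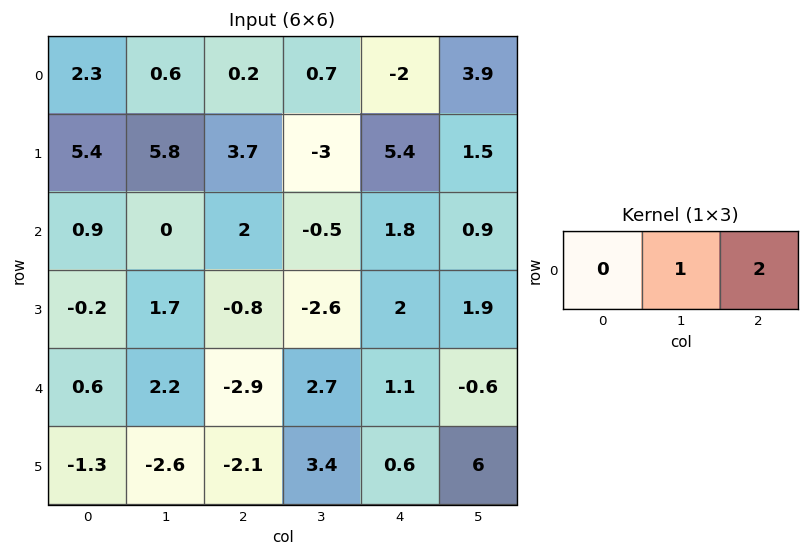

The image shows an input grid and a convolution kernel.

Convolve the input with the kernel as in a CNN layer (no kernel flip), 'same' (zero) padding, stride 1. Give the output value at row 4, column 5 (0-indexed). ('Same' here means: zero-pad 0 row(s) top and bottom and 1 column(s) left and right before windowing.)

-0.6

The receptive field on the zero-padded input at this output position is [1.1 -0.6 0]. Elementwise product with the kernel and sum: -0.6·1 + 0·2.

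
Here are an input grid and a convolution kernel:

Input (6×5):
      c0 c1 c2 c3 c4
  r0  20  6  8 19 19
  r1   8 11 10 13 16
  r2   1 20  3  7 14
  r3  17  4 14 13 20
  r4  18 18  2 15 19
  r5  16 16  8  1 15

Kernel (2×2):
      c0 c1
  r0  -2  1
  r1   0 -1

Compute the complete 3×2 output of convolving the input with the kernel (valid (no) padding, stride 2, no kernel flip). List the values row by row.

-45 -10
14 -12
-34 10

Output[0,0]: The receptive field on the input at this output position is [20 6 / 8 11]. Elementwise product with the kernel and sum: 20·-2 + 6·1 + 11·-1.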